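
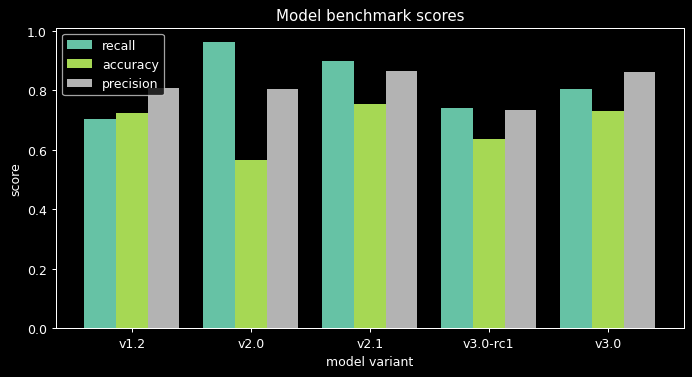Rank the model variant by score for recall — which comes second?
Top 3 for recall: v2.0 ≈ 1.0, v2.1 ≈ 0.9, v3.0 ≈ 0.8.

v2.1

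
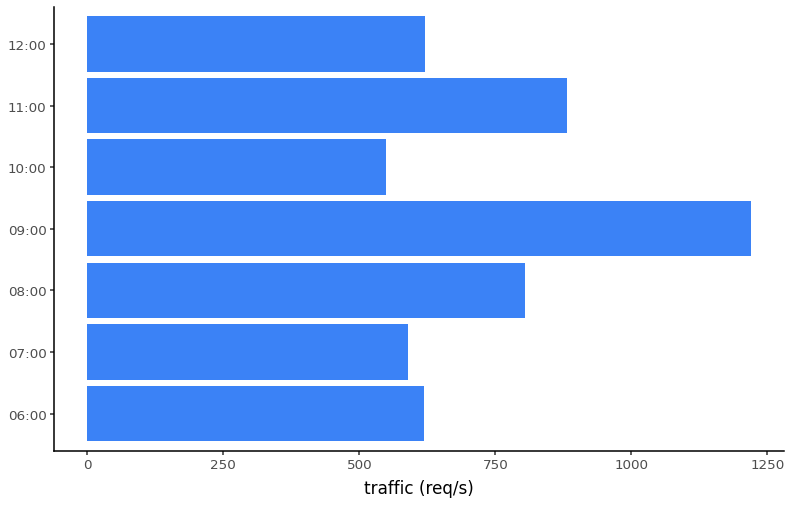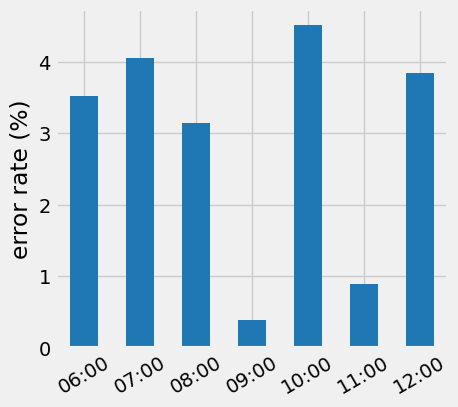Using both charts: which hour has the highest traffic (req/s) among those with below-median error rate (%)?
09:00

Chart 2 median error rate (%) ≈ 3.5; below-median hours: 08:00, 09:00, 11:00. Among those, 09:00 has the highest traffic (req/s) (≈ 1200).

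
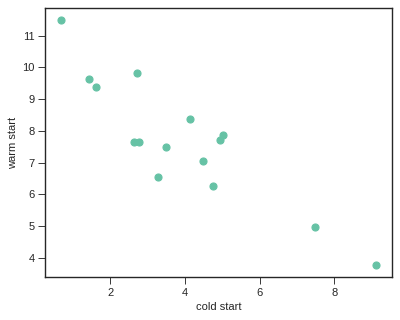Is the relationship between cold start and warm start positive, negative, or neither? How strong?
Points are negatively correlated; strong (|r| ≈ 0.9).

negative, strong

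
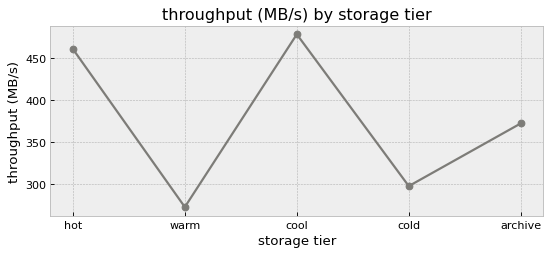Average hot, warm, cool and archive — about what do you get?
(460 + 280 + 480 + 380) / 4 ≈ 400.

≈ 400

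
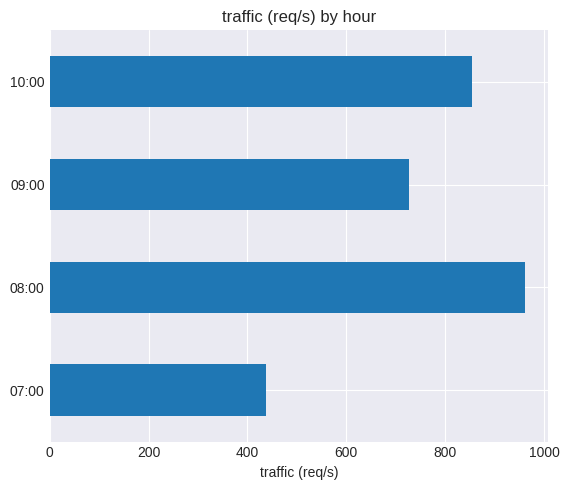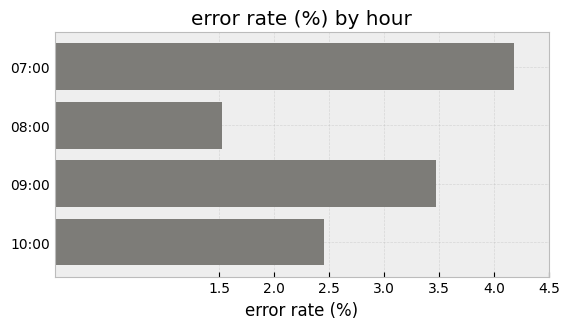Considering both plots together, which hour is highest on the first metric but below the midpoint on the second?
Chart 2 median error rate (%) ≈ 3; below-median hours: 08:00, 10:00. Among those, 08:00 has the highest traffic (req/s) (≈ 1000).

08:00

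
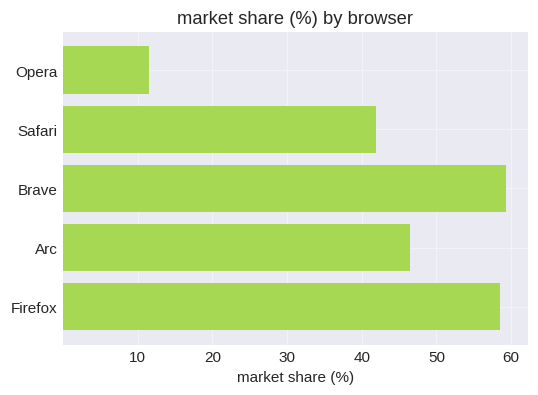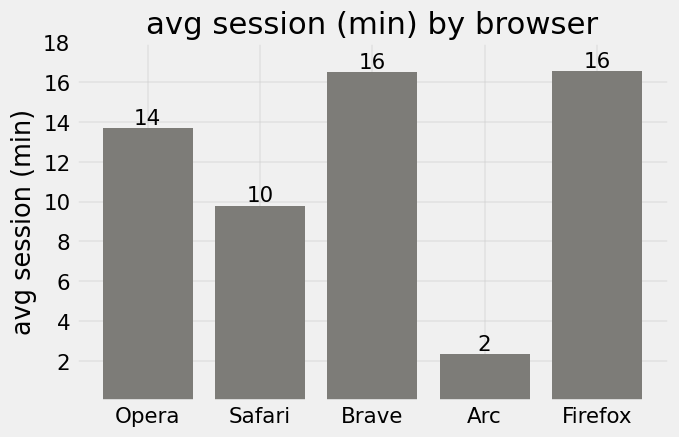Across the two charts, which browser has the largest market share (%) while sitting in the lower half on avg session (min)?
Chart 2 median avg session (min) ≈ 14; below-median browsers: Safari, Arc. Among those, Arc has the highest market share (%) (≈ 50).

Arc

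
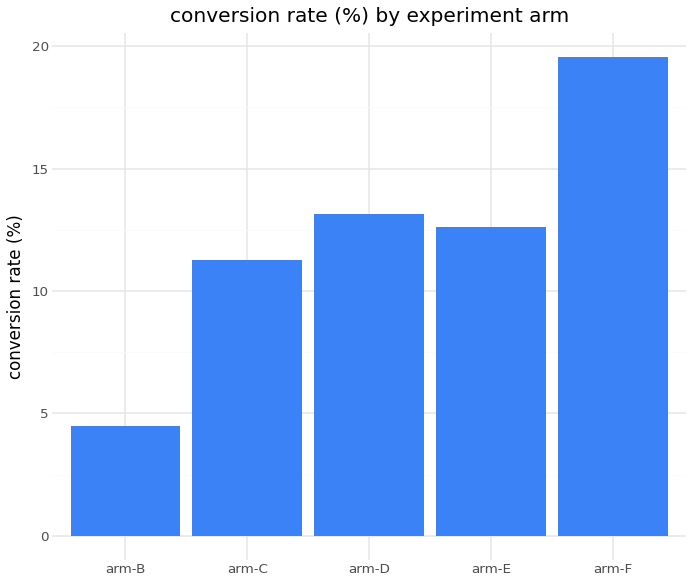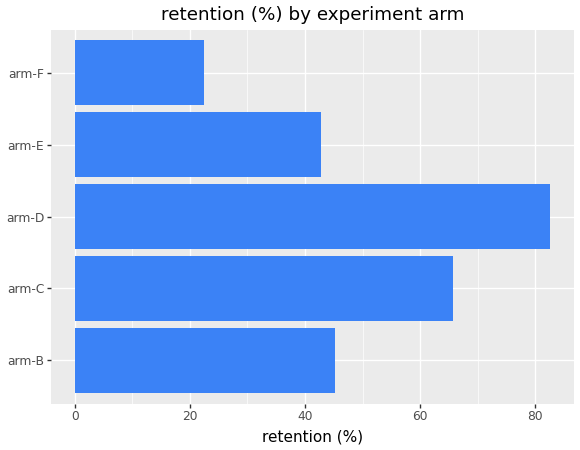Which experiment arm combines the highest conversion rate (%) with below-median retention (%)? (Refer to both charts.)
Chart 2 median retention (%) ≈ 50; below-median experiment arms: arm-E, arm-F. Among those, arm-F has the highest conversion rate (%) (≈ 20).

arm-F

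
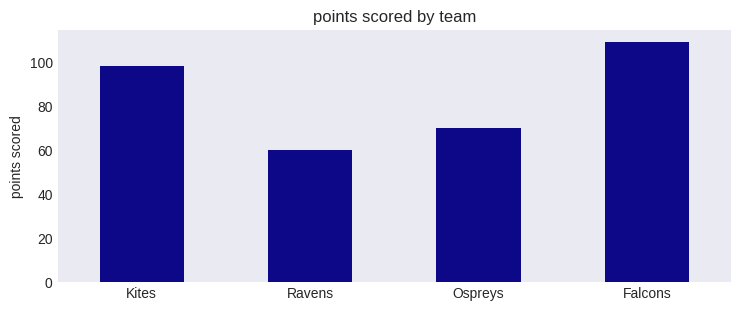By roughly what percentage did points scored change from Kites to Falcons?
≈ +10%

Kites ≈ 100, Falcons ≈ 110; (110 − 100) / 100 ≈ +10%.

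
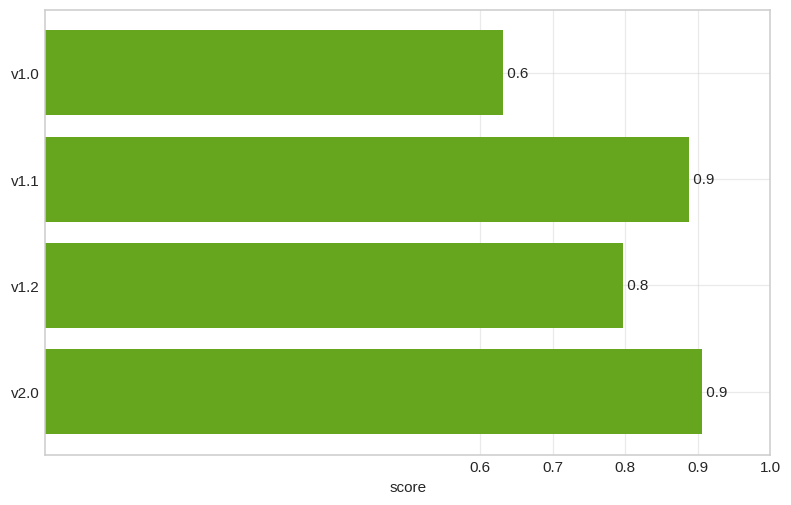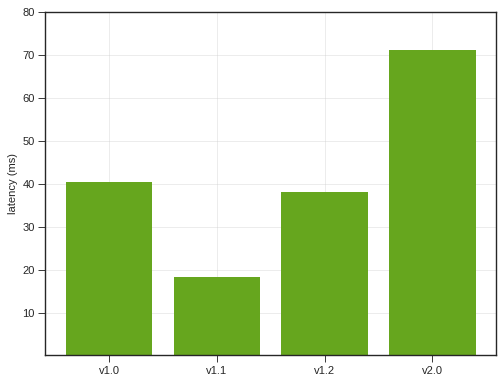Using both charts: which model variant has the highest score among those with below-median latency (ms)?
v1.1

Chart 2 median latency (ms) ≈ 40; below-median model variants: v1.1, v1.2. Among those, v1.1 has the highest score (≈ 0.9).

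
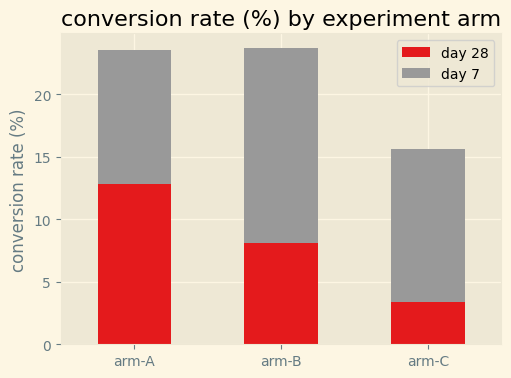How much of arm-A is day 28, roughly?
≈ 12

day 28 top ≈ 12, bottom ≈ 0; segment ≈ 12.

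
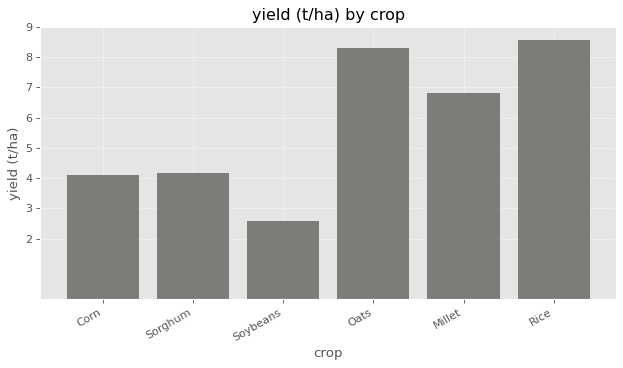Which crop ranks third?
Millet

Top 4: Rice ≈ 9, Oats ≈ 8, Millet ≈ 7, Sorghum ≈ 4.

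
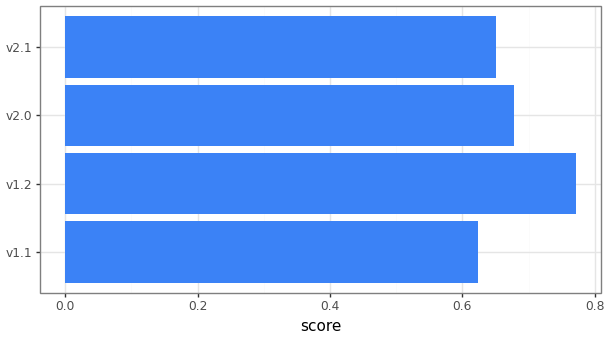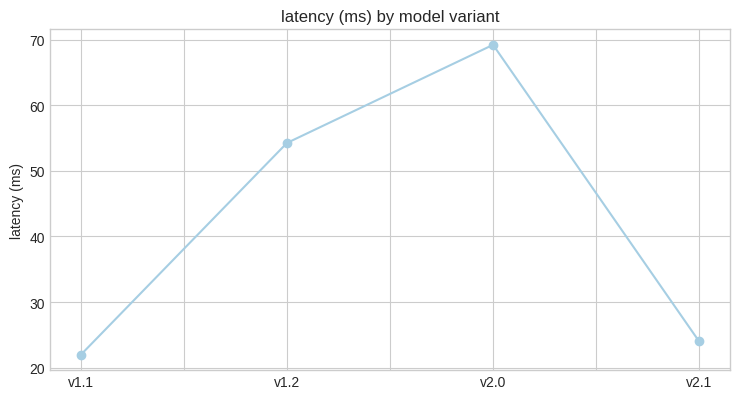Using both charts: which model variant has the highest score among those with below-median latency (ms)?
v2.1

Chart 2 median latency (ms) ≈ 40; below-median model variants: v1.1, v2.1. Among those, v2.1 has the highest score (≈ 0.7).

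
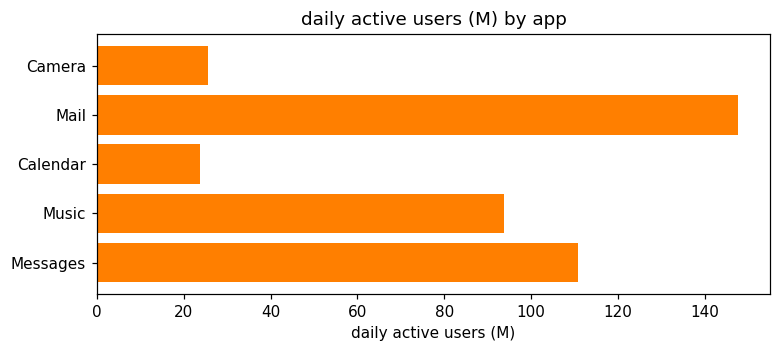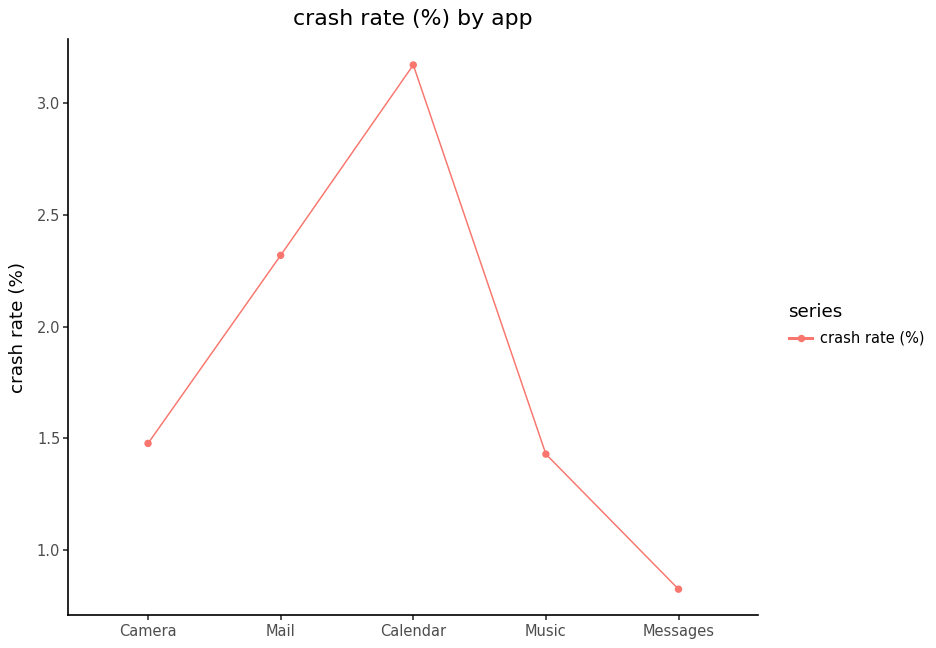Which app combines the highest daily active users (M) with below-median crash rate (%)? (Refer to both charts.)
Messages

Chart 2 median crash rate (%) ≈ 1.5; below-median apps: Music, Messages. Among those, Messages has the highest daily active users (M) (≈ 120).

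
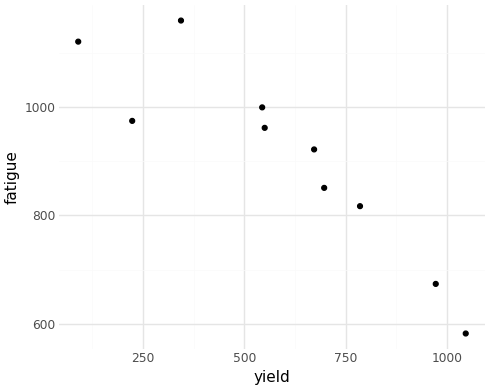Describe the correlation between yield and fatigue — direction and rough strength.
negative, strong

Points are negatively correlated; strong (|r| ≈ 0.9).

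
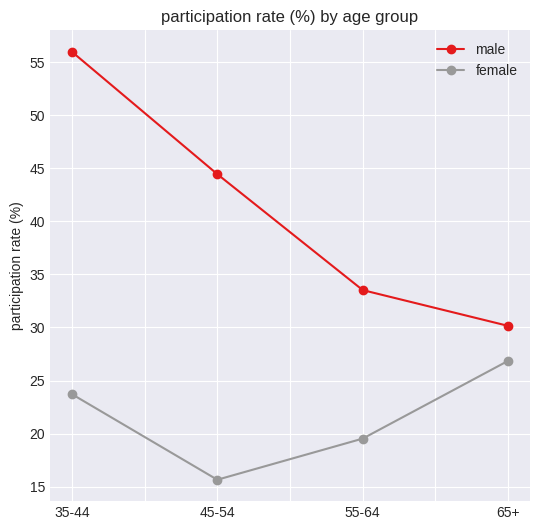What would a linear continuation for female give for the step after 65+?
Last three: 15, 20, 25 → slope ≈ 5/step → next ≈ 30.

≈ 30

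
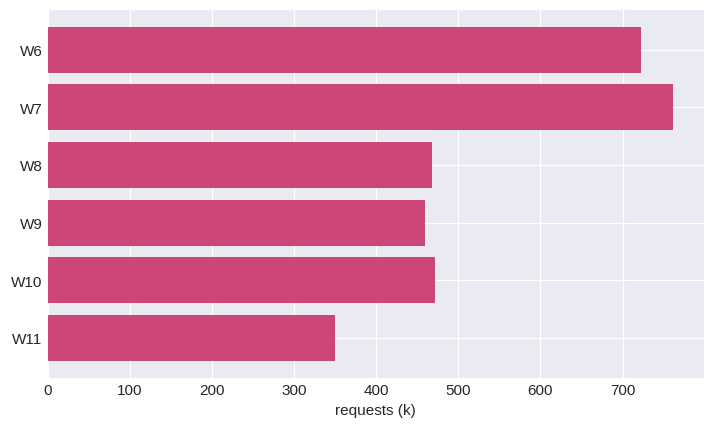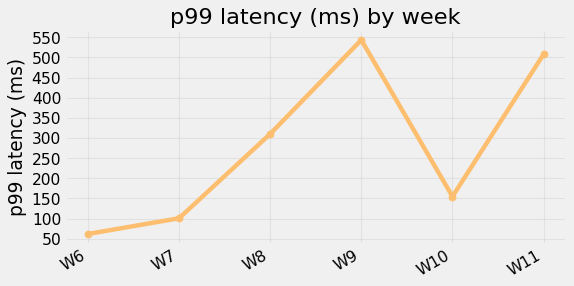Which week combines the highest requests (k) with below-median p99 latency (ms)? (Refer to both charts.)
W7

Chart 2 median p99 latency (ms) ≈ 250; below-median weeks: W6, W7, W10. Among those, W7 has the highest requests (k) (≈ 800).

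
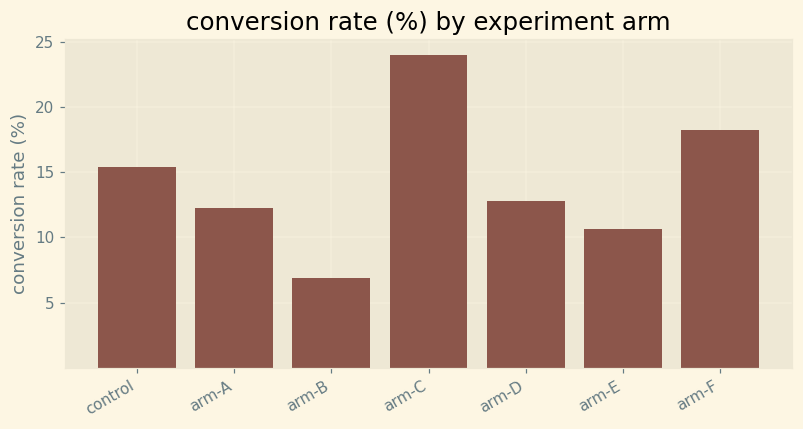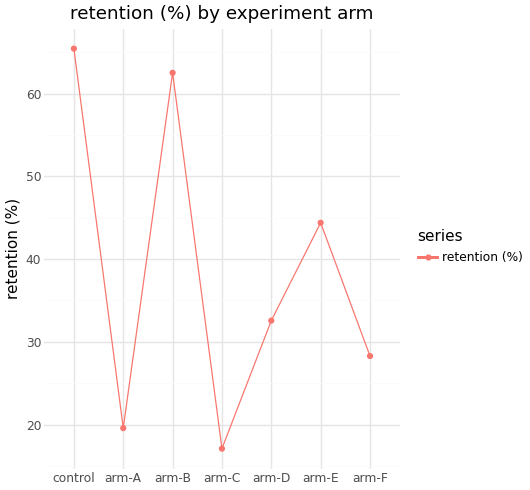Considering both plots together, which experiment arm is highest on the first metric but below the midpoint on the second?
Chart 2 median retention (%) ≈ 30; below-median experiment arms: arm-A, arm-C, arm-F. Among those, arm-C has the highest conversion rate (%) (≈ 25).

arm-C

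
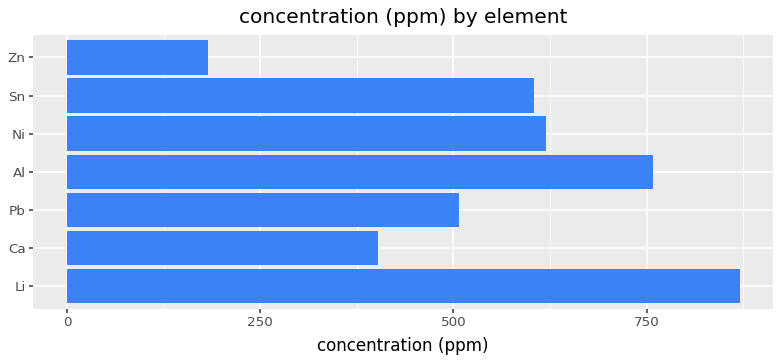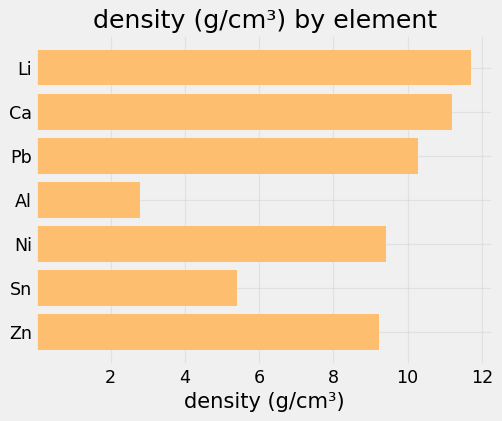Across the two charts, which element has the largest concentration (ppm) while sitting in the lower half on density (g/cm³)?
Chart 2 median density (g/cm³) ≈ 10; below-median elements: Al, Sn, Zn. Among those, Al has the highest concentration (ppm) (≈ 800).

Al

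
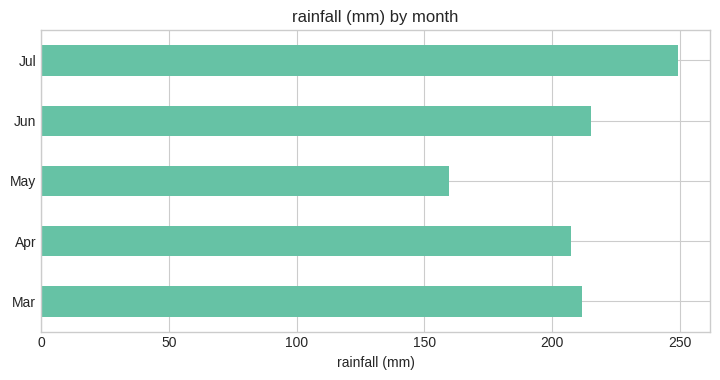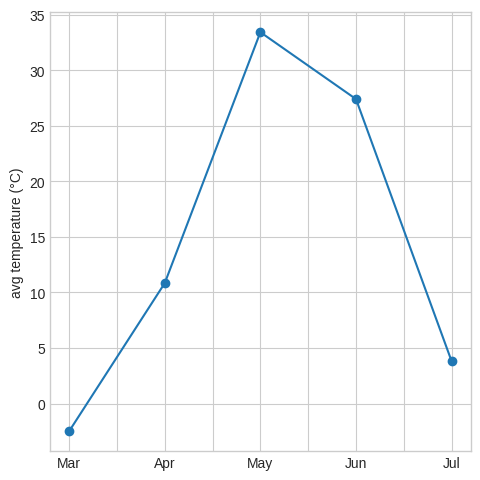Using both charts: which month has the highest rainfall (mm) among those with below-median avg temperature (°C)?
Jul

Chart 2 median avg temperature (°C) ≈ 10; below-median months: Mar, Jul. Among those, Jul has the highest rainfall (mm) (≈ 250).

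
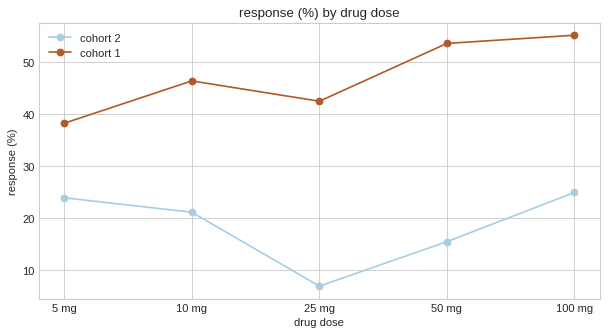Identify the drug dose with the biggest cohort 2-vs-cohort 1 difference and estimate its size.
50 mg: cohort 2 ≈ 15, cohort 1 ≈ 55 → gap ≈ 40. Next-largest (25 mg) is only ≈ 35.

50 mg, ≈ 40 %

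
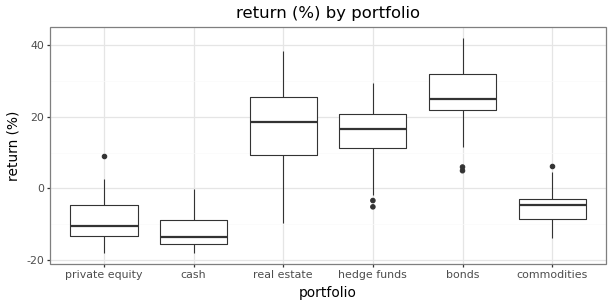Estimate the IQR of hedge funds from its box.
Q3 ≈ 20, Q1 ≈ 10; IQR ≈ 10.

≈ 10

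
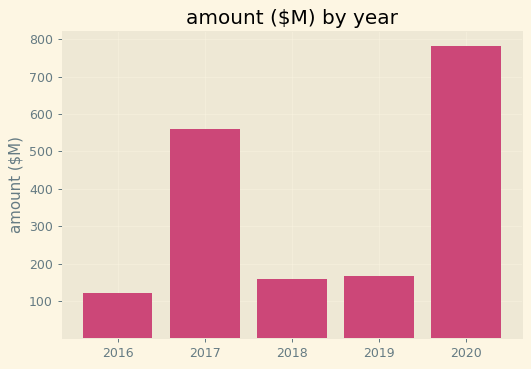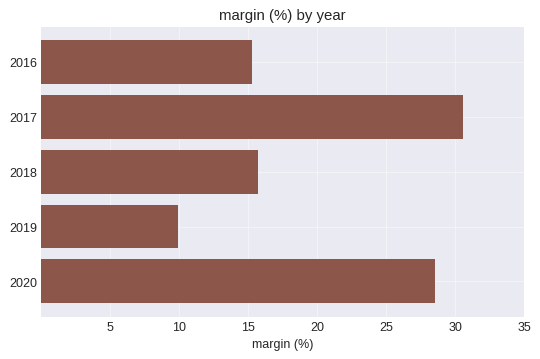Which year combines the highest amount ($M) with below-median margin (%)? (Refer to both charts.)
2019

Chart 2 median margin (%) ≈ 15; below-median years: 2016, 2019. Among those, 2019 has the highest amount ($M) (≈ 200).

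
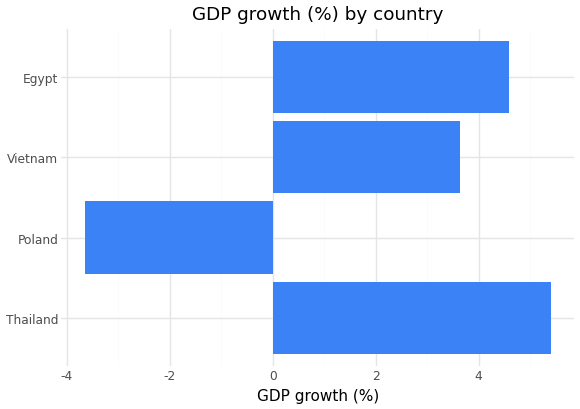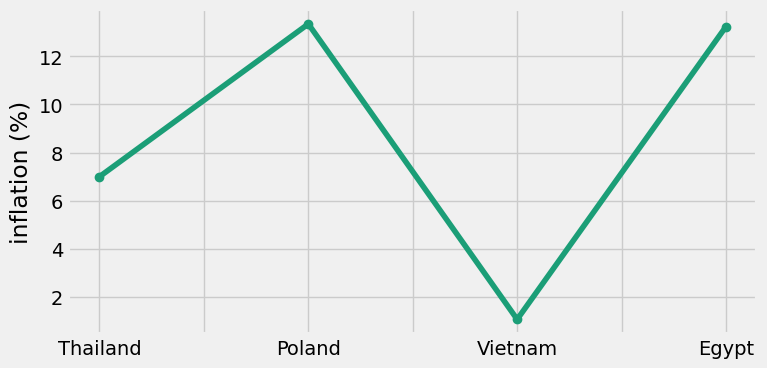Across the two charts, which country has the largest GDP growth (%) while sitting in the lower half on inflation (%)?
Chart 2 median inflation (%) ≈ 10; below-median countries: Thailand, Vietnam. Among those, Thailand has the highest GDP growth (%) (≈ 5.5).

Thailand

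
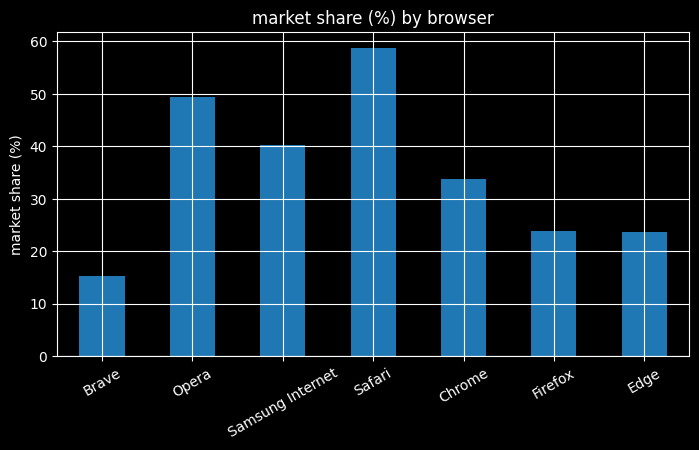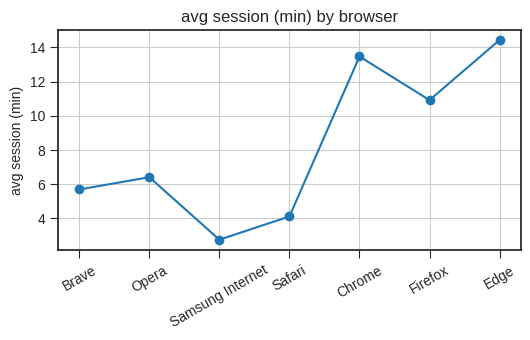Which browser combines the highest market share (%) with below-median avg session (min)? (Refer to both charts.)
Safari

Chart 2 median avg session (min) ≈ 6; below-median browsers: Brave, Samsung Internet, Safari. Among those, Safari has the highest market share (%) (≈ 60).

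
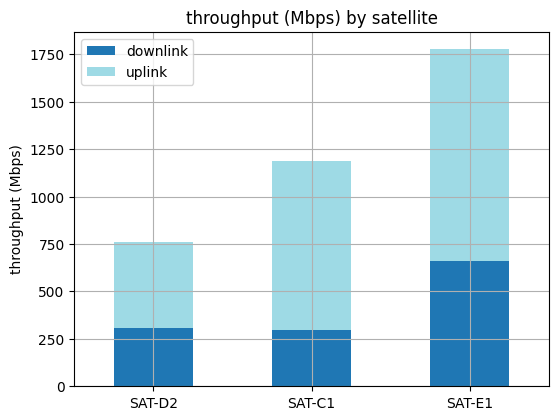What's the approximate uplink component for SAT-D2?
≈ 400

uplink top ≈ 800, bottom ≈ 400; segment ≈ 400.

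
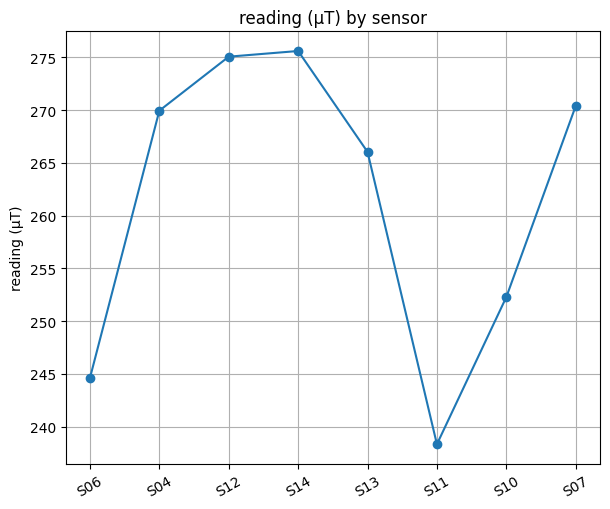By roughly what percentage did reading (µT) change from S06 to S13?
S06 ≈ 245, S13 ≈ 265; (265 − 245) / 245 ≈ +8.2%.

≈ +8.2%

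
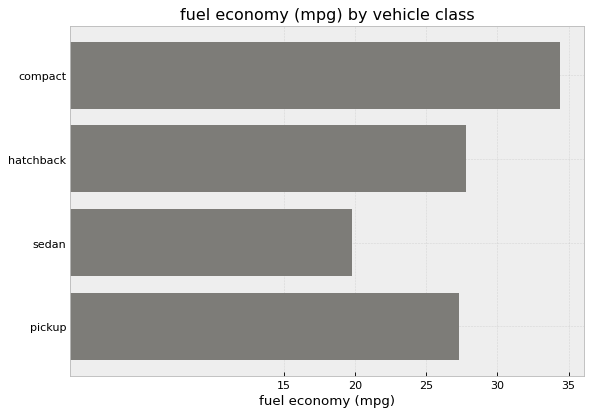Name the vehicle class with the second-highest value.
hatchback

Top 3: compact ≈ 35, hatchback ≈ 30, pickup ≈ 25.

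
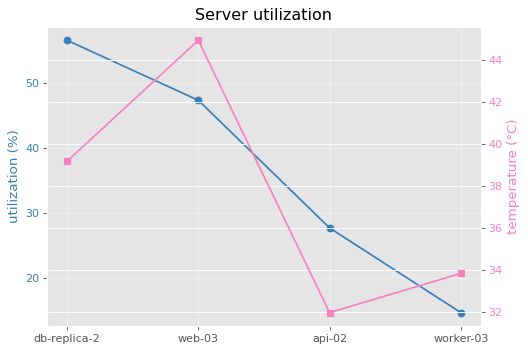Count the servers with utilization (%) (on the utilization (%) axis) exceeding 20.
Above 20: db-replica-2, web-03, api-02.

3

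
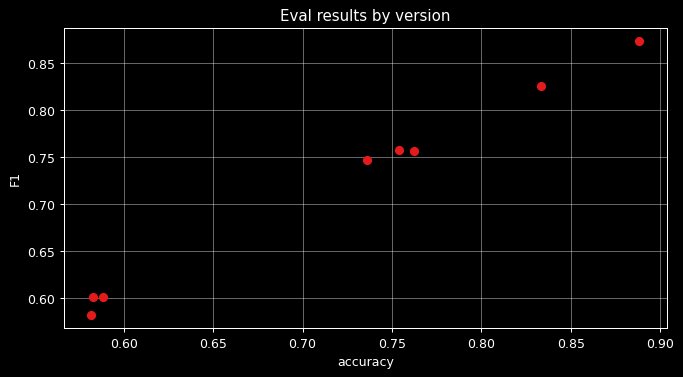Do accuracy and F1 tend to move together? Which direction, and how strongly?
Points are positively correlated; strong (|r| ≈ 1.0).

positive, strong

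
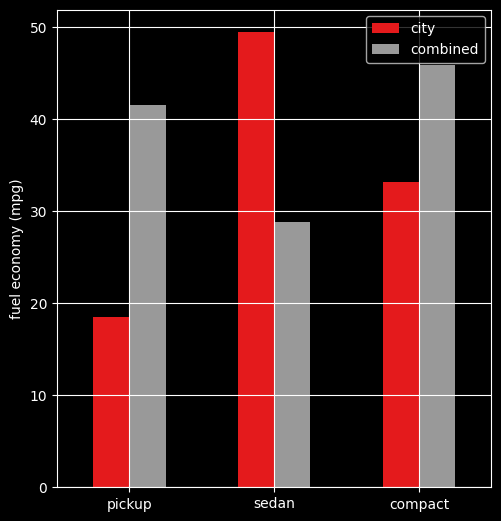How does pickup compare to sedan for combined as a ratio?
≈ 1.33×

pickup ≈ 40, sedan ≈ 30; 40/30 ≈ 1.33.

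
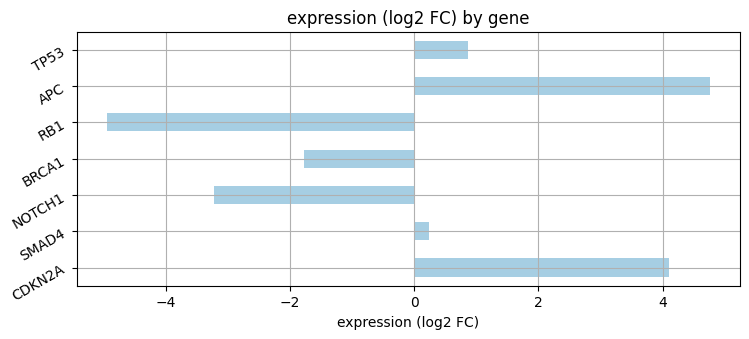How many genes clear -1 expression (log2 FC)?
Above -1: CDKN2A, SMAD4, APC, TP53.

4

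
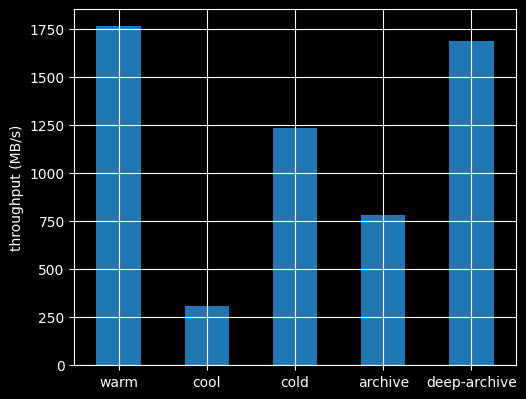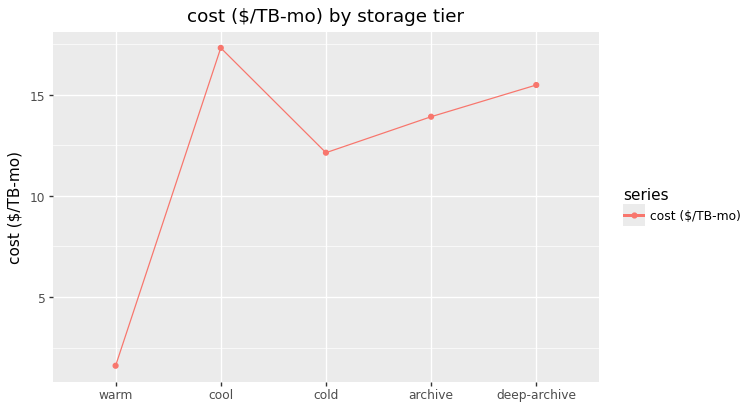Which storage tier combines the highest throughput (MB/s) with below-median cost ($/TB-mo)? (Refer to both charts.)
warm

Chart 2 median cost ($/TB-mo) ≈ 14; below-median storage tiers: warm, cold. Among those, warm has the highest throughput (MB/s) (≈ 1800).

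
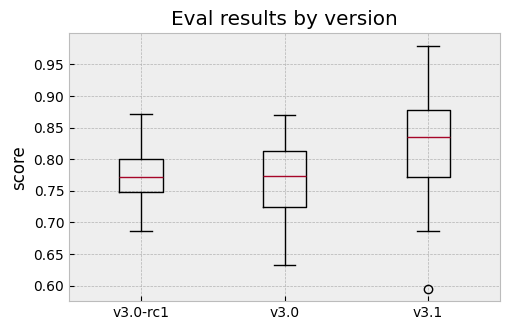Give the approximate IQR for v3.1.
Q3 ≈ 0.88, Q1 ≈ 0.77; IQR ≈ 0.11.

≈ 0.11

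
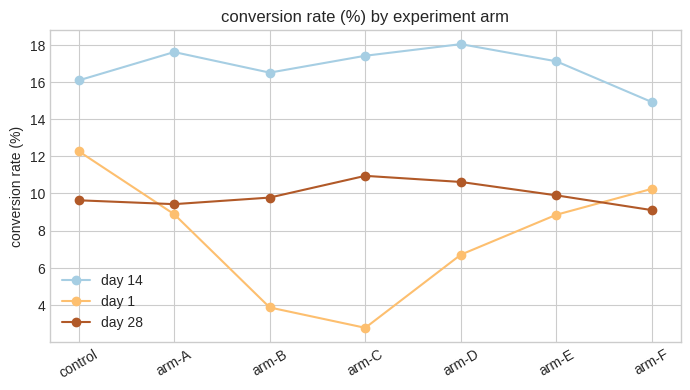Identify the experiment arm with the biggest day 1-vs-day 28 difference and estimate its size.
arm-C, ≈ 8 %

arm-C: day 1 ≈ 2, day 28 ≈ 10 → gap ≈ 8. Next-largest (arm-B) is only ≈ 6.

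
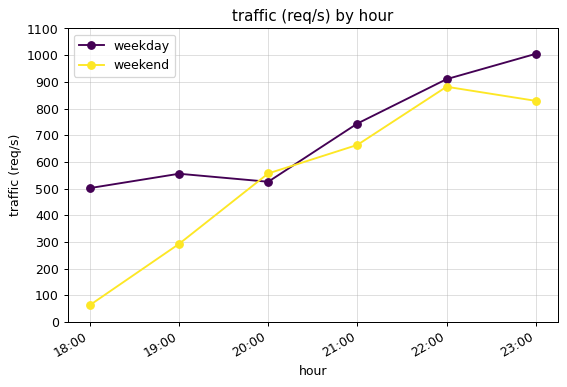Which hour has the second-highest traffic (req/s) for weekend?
23:00

Top 3 for weekend: 22:00 ≈ 900, 23:00 ≈ 800, 21:00 ≈ 700.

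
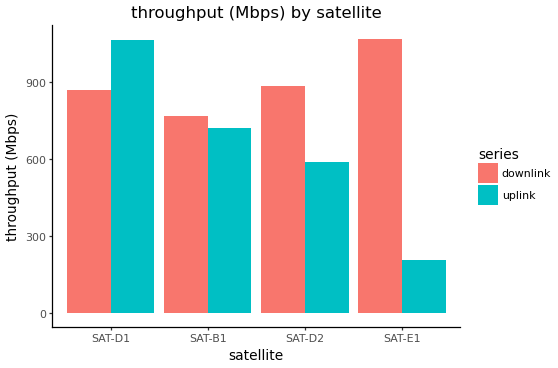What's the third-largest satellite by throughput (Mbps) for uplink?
Top 4 for uplink: SAT-D1 ≈ 1100, SAT-B1 ≈ 700, SAT-D2 ≈ 600, SAT-E1 ≈ 200.

SAT-D2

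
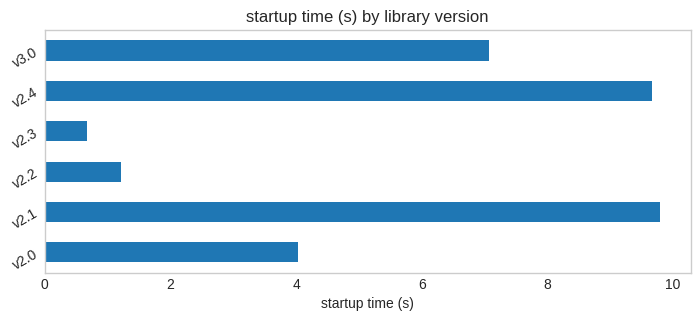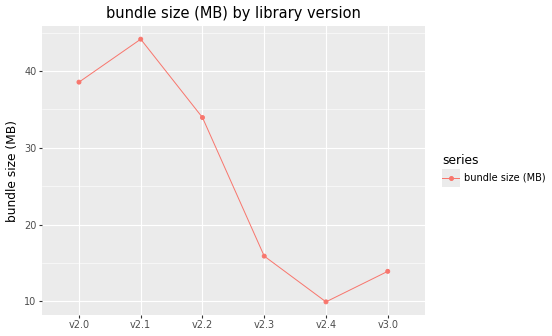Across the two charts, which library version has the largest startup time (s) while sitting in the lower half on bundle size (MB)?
v2.4

Chart 2 median bundle size (MB) ≈ 25; below-median library versions: v2.3, v2.4, v3.0. Among those, v2.4 has the highest startup time (s) (≈ 10).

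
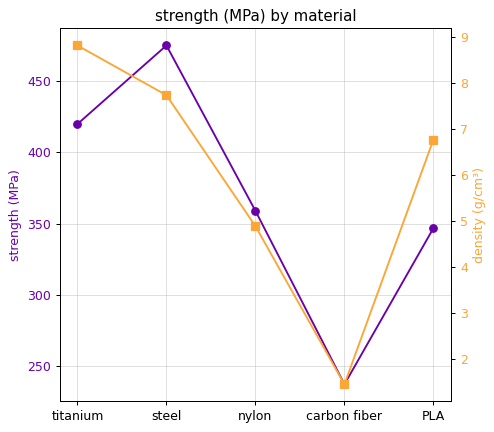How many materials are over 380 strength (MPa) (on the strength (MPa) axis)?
2

Above 380: titanium, steel.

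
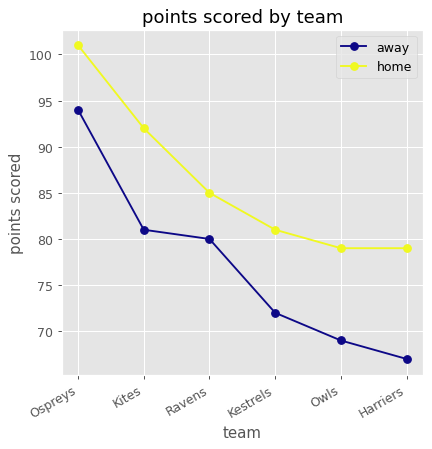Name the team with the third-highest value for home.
Ravens

Top 4 for home: Ospreys ≈ 100, Kites ≈ 90, Ravens ≈ 85, Kestrels ≈ 80.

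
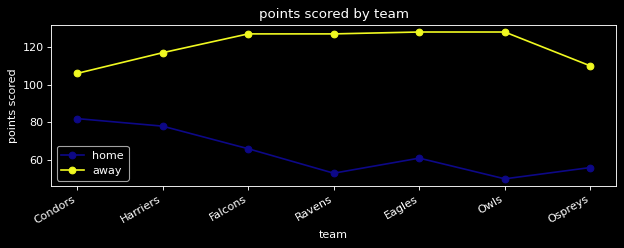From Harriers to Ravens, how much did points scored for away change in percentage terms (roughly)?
Harriers ≈ 120, Ravens ≈ 130; (130 − 120) / 120 ≈ +8.3%.

≈ +8.3%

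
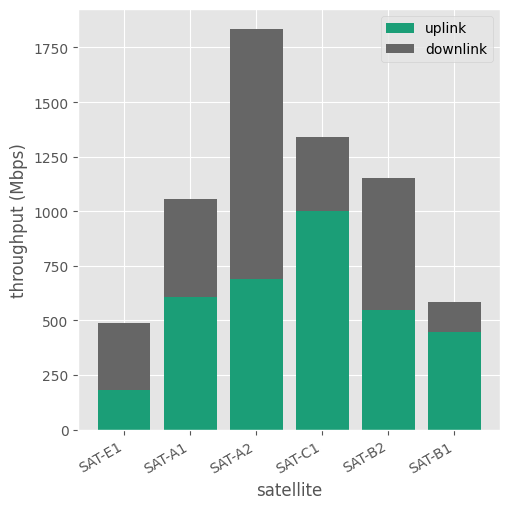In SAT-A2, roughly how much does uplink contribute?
uplink top ≈ 600, bottom ≈ 0; segment ≈ 600.

≈ 600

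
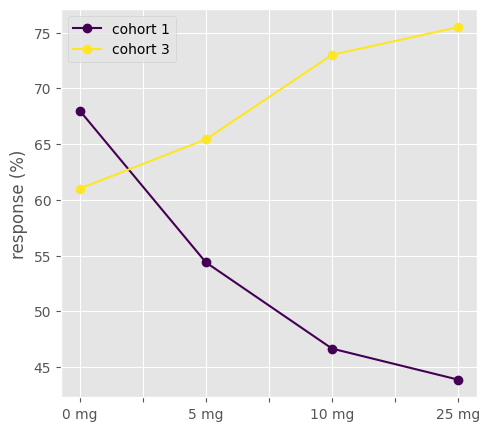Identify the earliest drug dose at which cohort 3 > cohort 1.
5 mg

0 mg: cohort 3 ≈ 60 vs cohort 1 ≈ 70 (not yet); 5 mg: cohort 3 ≈ 65 vs cohort 1 ≈ 55 (first crossover).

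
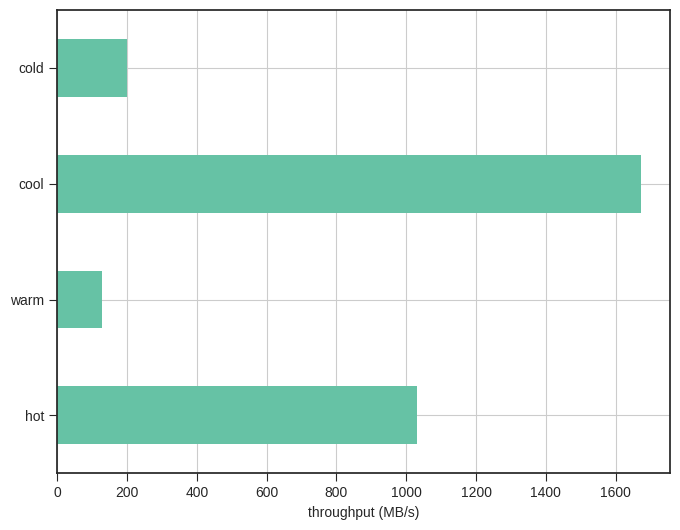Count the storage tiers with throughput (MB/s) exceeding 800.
2

Above 800: hot, cool.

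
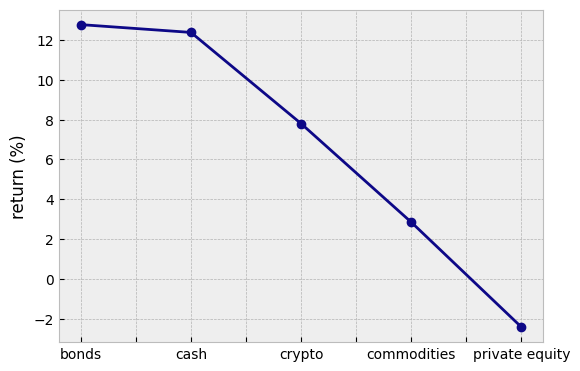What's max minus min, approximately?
Max bonds ≈ 12, min private equity ≈ -2; range ≈ 14.

≈ 14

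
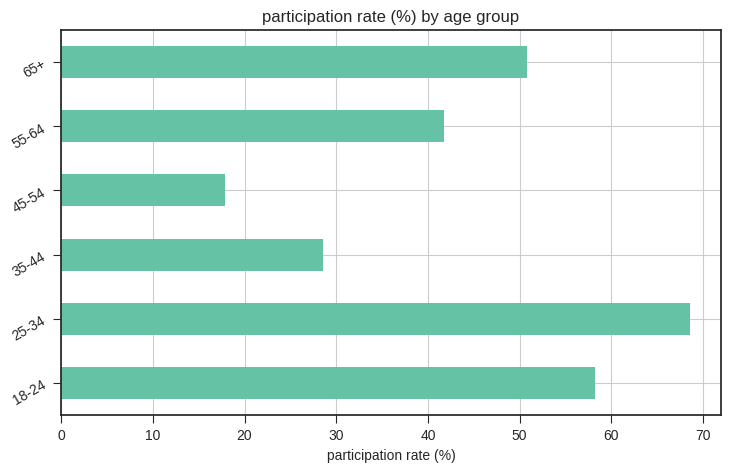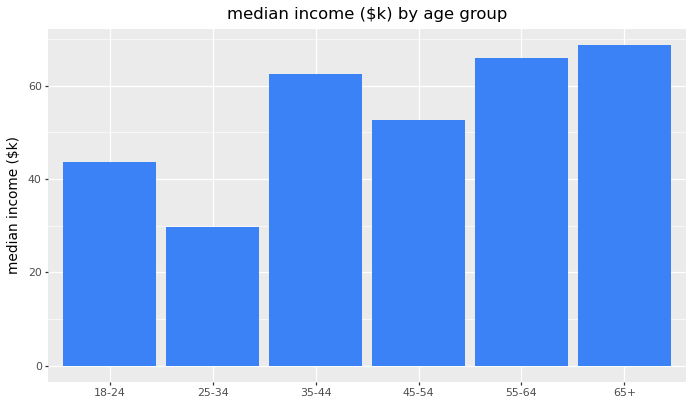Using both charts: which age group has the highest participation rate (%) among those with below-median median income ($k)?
25-34

Chart 2 median median income ($k) ≈ 60; below-median age groups: 18-24, 25-34, 45-54. Among those, 25-34 has the highest participation rate (%) (≈ 70).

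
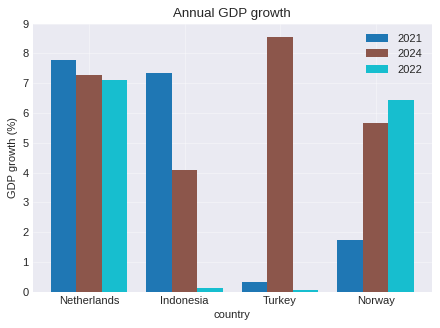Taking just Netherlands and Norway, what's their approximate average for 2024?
(7 + 6) / 2 ≈ 6.

≈ 6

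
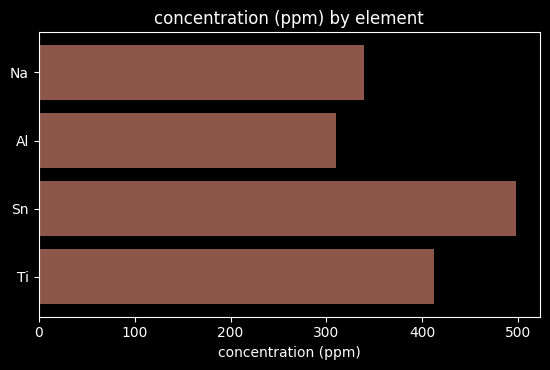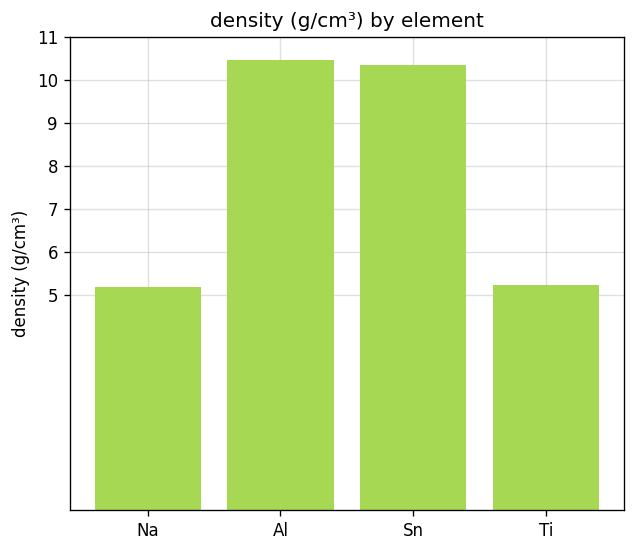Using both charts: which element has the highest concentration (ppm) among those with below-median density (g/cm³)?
Ti

Chart 2 median density (g/cm³) ≈ 8; below-median elements: Na, Ti. Among those, Ti has the highest concentration (ppm) (≈ 400).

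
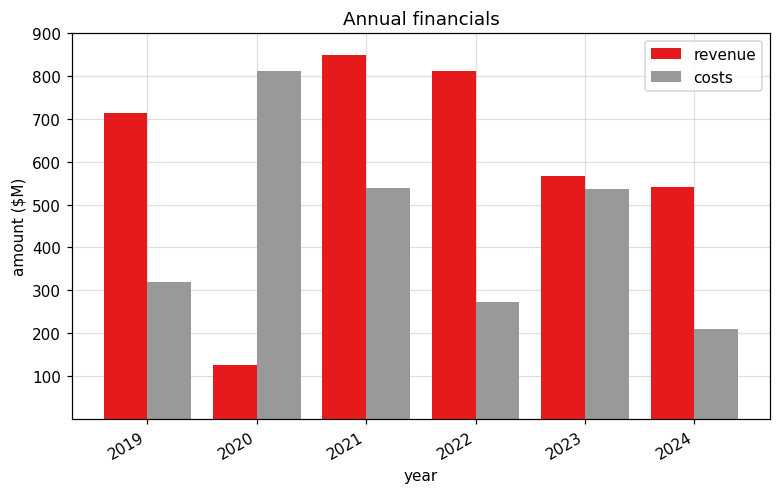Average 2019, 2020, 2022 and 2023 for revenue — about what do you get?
(700 + 100 + 800 + 600) / 4 ≈ 550.

≈ 550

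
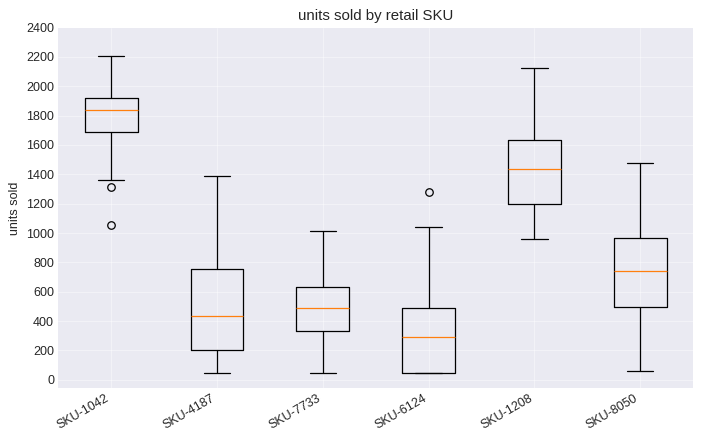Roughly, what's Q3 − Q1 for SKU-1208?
Q3 ≈ 1600, Q1 ≈ 1200; IQR ≈ 400.

≈ 400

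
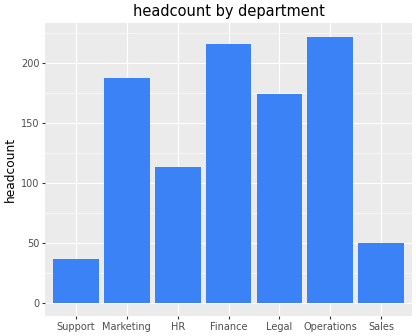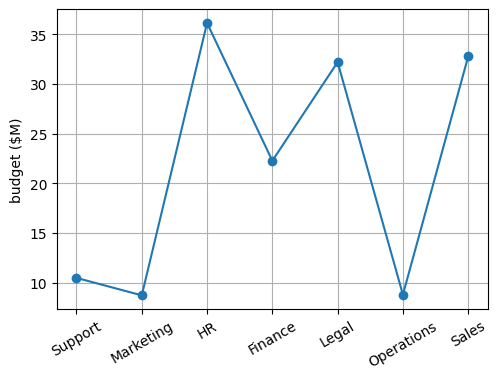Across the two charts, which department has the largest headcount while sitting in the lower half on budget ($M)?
Operations

Chart 2 median budget ($M) ≈ 20; below-median departments: Support, Marketing, Operations. Among those, Operations has the highest headcount (≈ 225).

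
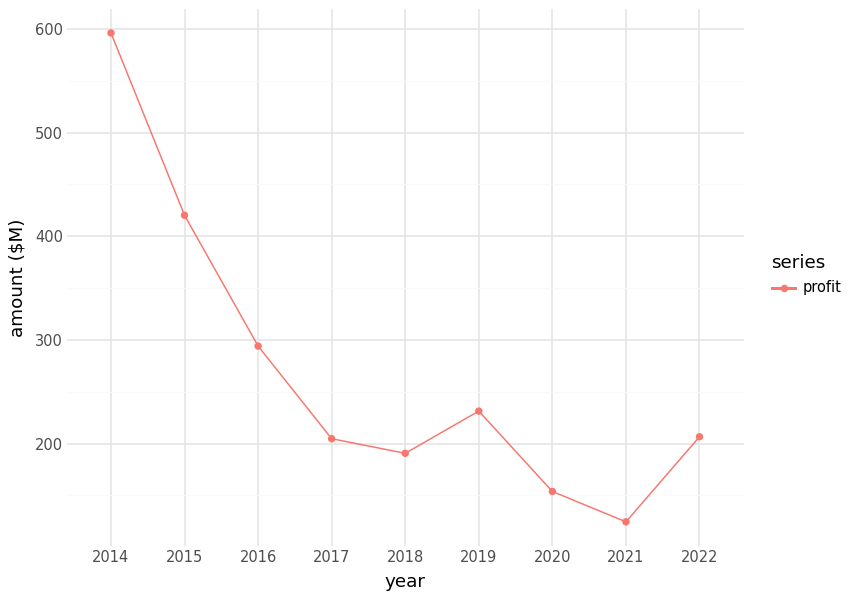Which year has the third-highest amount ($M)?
2016

Top 4: 2014 ≈ 600, 2015 ≈ 400, 2016 ≈ 300, 2019 ≈ 250.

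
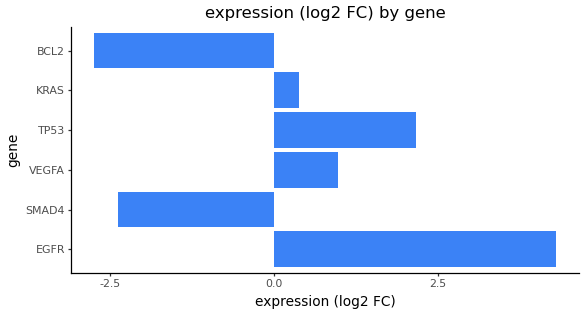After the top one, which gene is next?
TP53

Top 3: EGFR ≈ 4, TP53 ≈ 2, VEGFA ≈ 1.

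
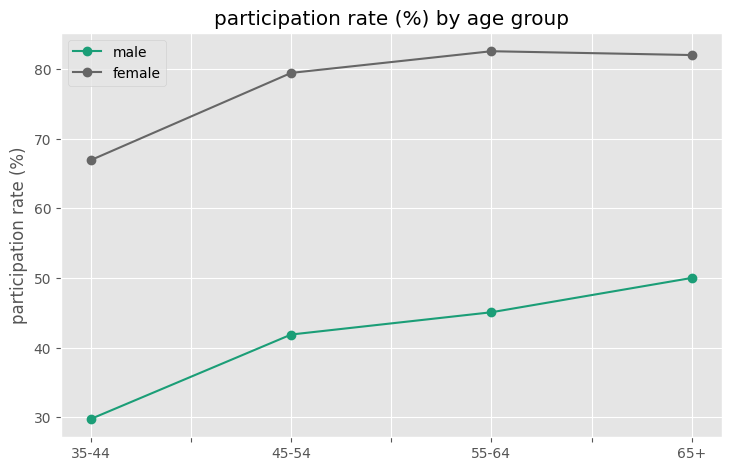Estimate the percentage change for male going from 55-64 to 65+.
≈ +11.1%

55-64 ≈ 45, 65+ ≈ 50; (50 − 45) / 45 ≈ +11.1%.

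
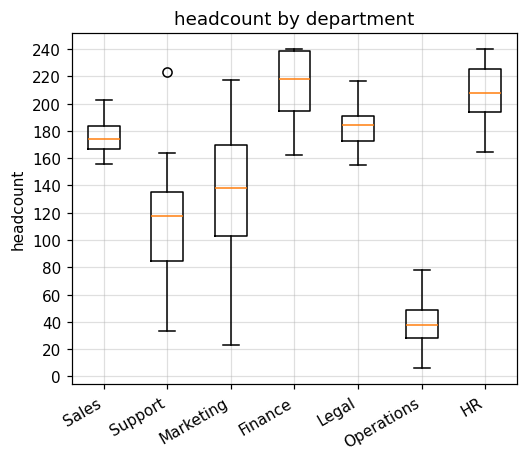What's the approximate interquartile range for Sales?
≈ 20

Q3 ≈ 180, Q1 ≈ 160; IQR ≈ 20.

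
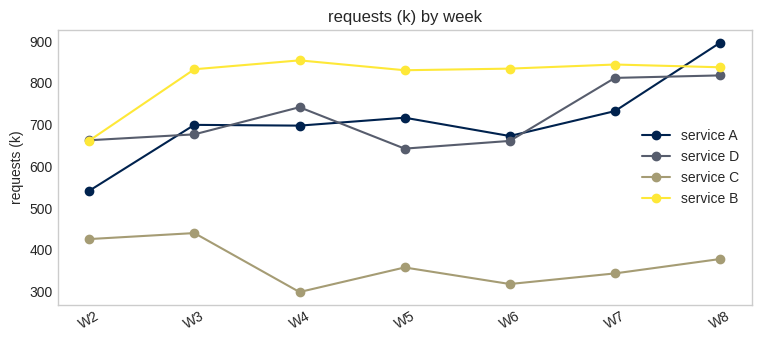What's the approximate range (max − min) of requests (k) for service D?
Max W8 ≈ 800, min W5 ≈ 650; range ≈ 150.

≈ 150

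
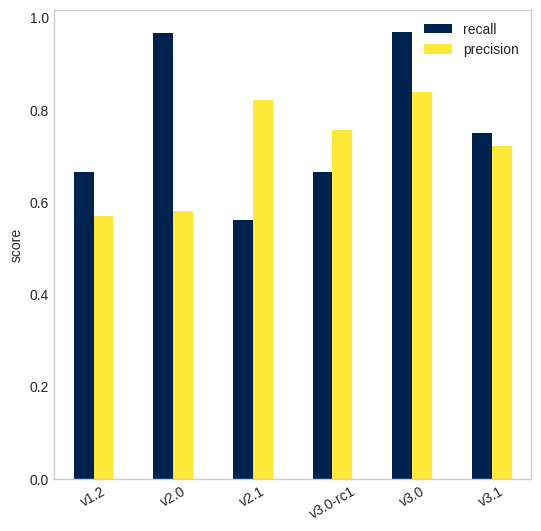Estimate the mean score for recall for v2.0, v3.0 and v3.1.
(1.0 + 1.0 + 0.8) / 3 ≈ 0.93.

≈ 0.93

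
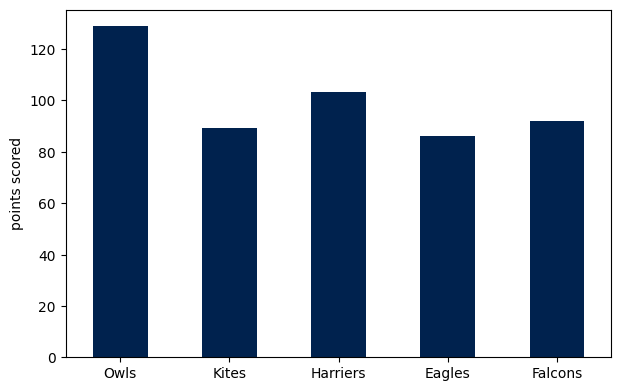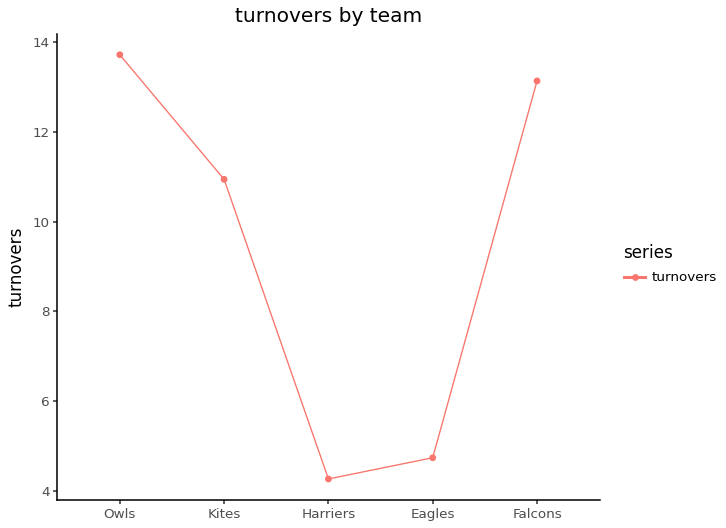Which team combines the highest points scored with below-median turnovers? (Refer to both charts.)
Chart 2 median turnovers ≈ 10; below-median teams: Harriers, Eagles. Among those, Harriers has the highest points scored (≈ 100).

Harriers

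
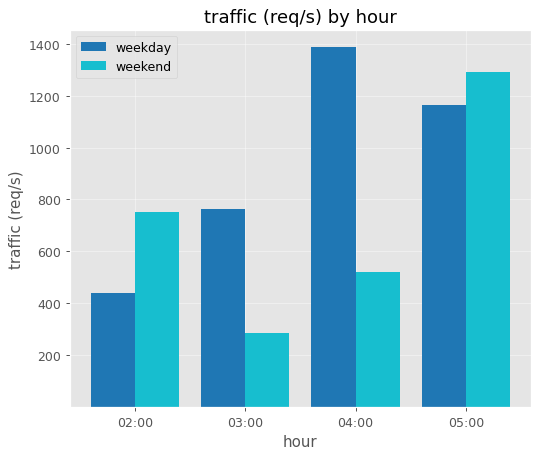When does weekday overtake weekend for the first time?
02:00: weekday ≈ 400 vs weekend ≈ 800 (not yet); 03:00: weekday ≈ 800 vs weekend ≈ 200 (first crossover).

03:00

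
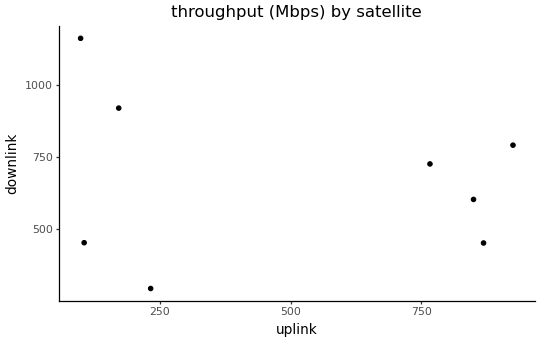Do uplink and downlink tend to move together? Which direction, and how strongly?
Points are roughly uncorrelated; weak (|r| ≈ 0.2).

no clear correlation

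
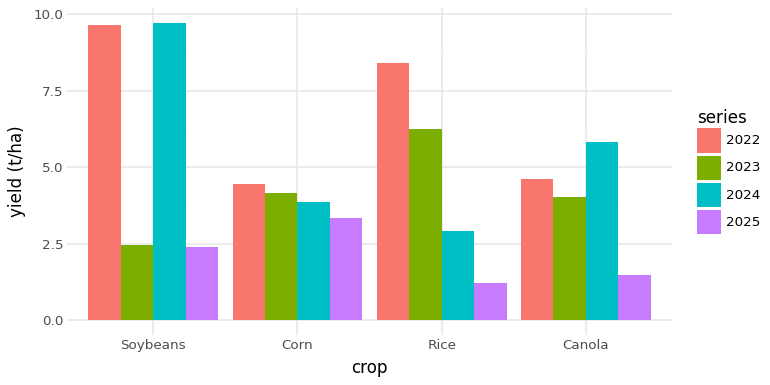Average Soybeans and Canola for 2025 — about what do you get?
(2 + 1) / 2 ≈ 2.

≈ 2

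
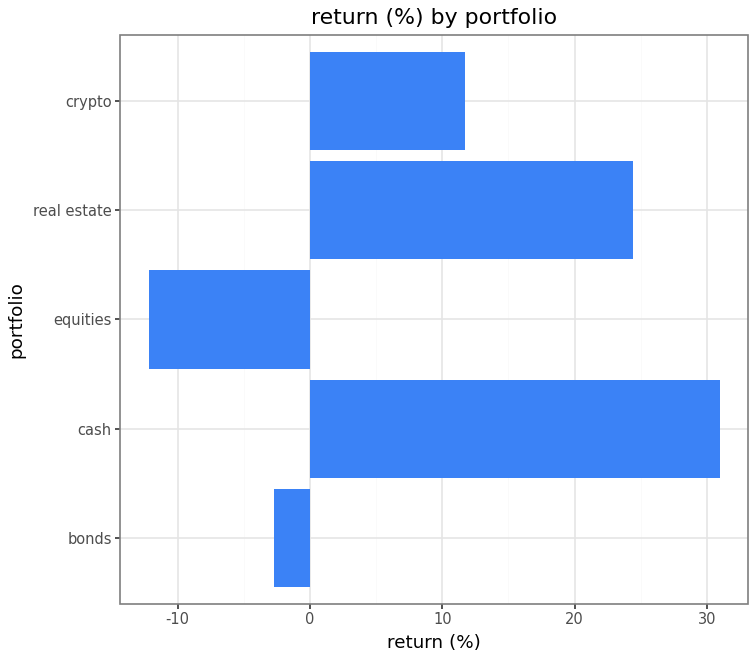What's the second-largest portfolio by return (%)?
real estate

Top 3: cash ≈ 30, real estate ≈ 25, crypto ≈ 10.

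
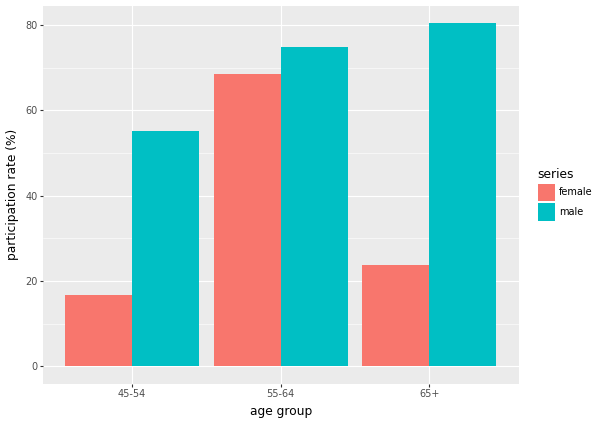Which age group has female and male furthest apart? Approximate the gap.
65+, ≈ 60 %

65+: female ≈ 20, male ≈ 80 → gap ≈ 60. Next-largest (45-54) is only ≈ 40.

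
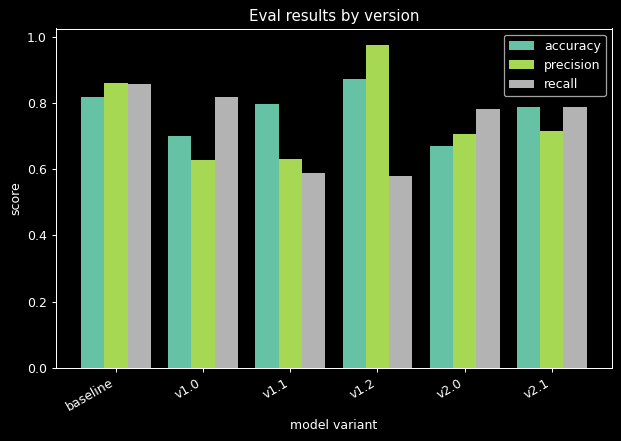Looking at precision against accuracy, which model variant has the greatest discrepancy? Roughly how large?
v1.1, ≈ 0.2

v1.1: precision ≈ 0.6, accuracy ≈ 0.8 → gap ≈ 0.2. Next-largest (v1.2) is only ≈ 0.1.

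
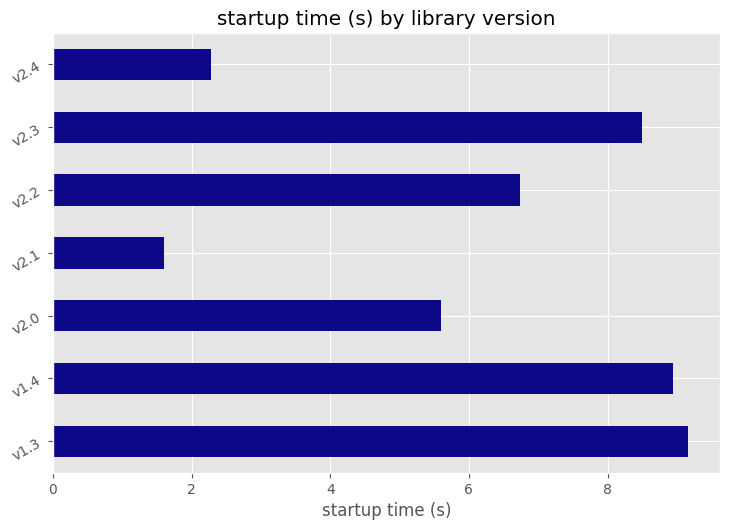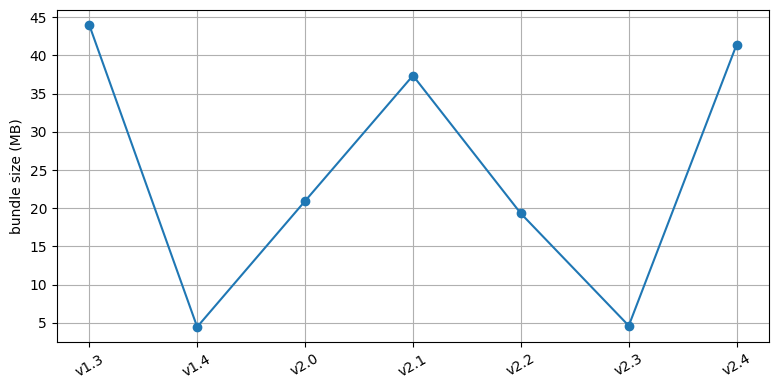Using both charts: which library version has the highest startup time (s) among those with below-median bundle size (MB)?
v1.4

Chart 2 median bundle size (MB) ≈ 20; below-median library versions: v1.4, v2.2, v2.3. Among those, v1.4 has the highest startup time (s) (≈ 9).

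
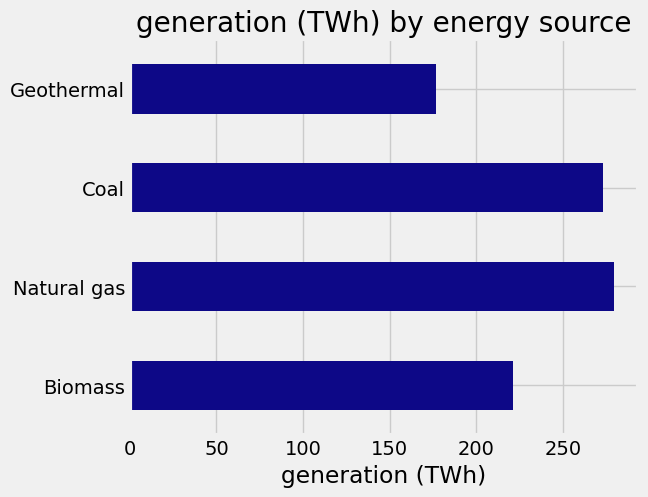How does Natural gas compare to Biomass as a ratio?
Natural gas ≈ 275, Biomass ≈ 225; 275/225 ≈ 1.22.

≈ 1.22×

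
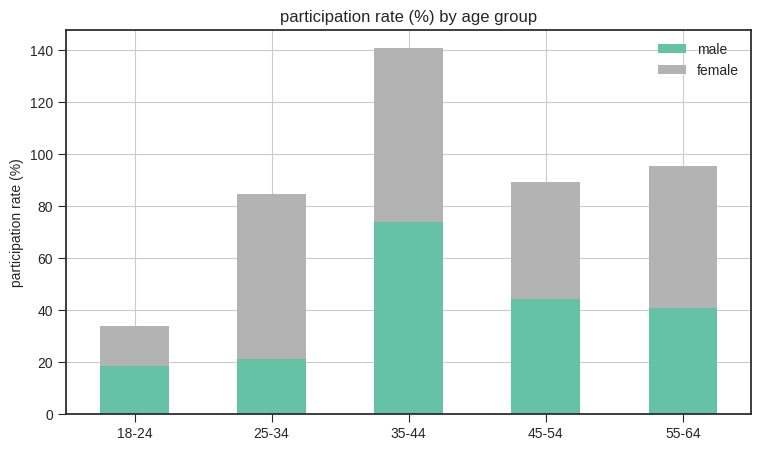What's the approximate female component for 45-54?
≈ 40

female top ≈ 80, bottom ≈ 40; segment ≈ 40.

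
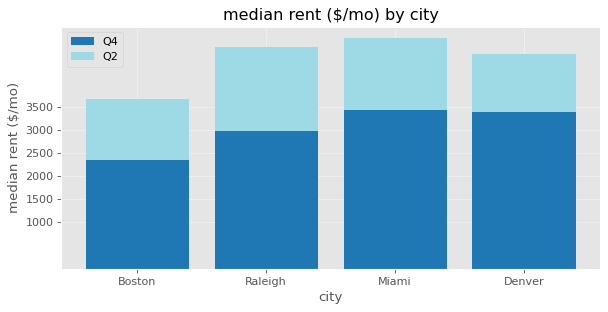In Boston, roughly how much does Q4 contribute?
≈ 2500

Q4 top ≈ 2500, bottom ≈ 0; segment ≈ 2500.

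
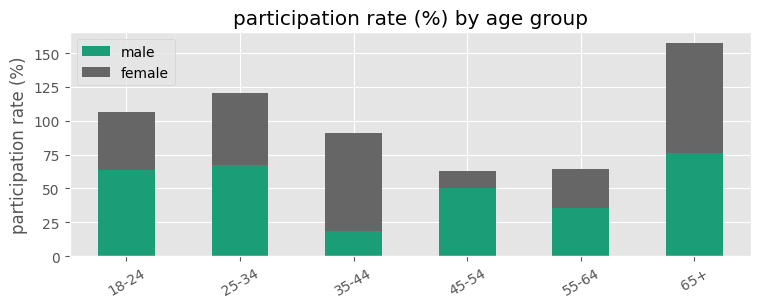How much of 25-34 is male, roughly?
≈ 60

male top ≈ 60, bottom ≈ 0; segment ≈ 60.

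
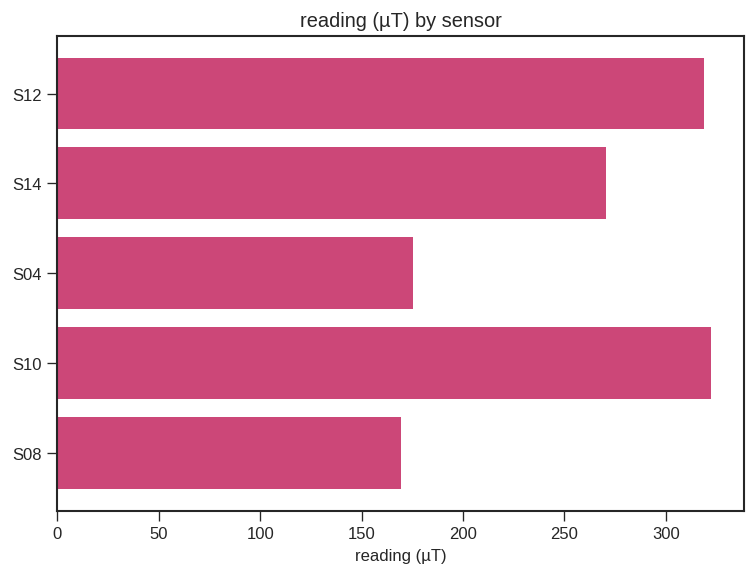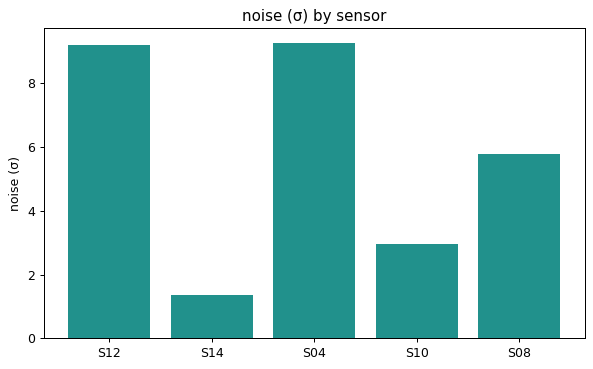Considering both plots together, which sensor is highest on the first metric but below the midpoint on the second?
S10

Chart 2 median noise (σ) ≈ 6; below-median sensors: S14, S10. Among those, S10 has the highest reading (µT) (≈ 300).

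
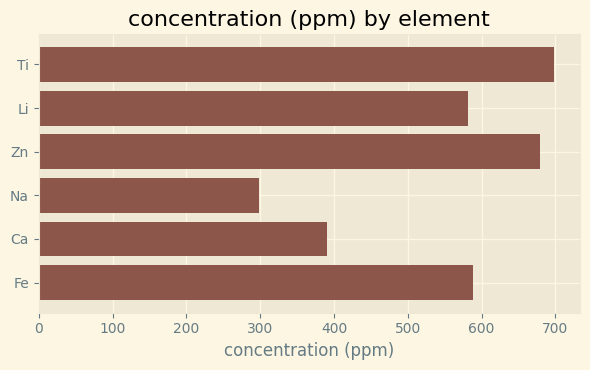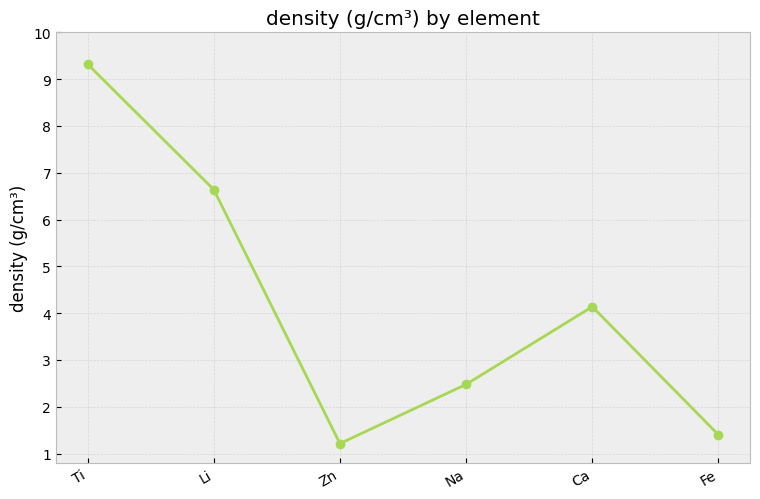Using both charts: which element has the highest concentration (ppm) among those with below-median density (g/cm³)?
Chart 2 median density (g/cm³) ≈ 3; below-median elements: Zn, Na, Fe. Among those, Zn has the highest concentration (ppm) (≈ 700).

Zn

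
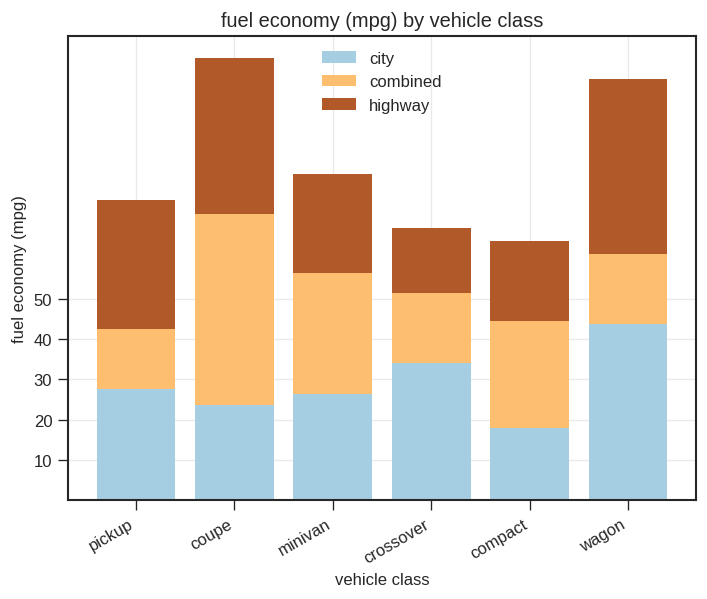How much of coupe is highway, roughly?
≈ 40

highway top ≈ 110, bottom ≈ 70; segment ≈ 40.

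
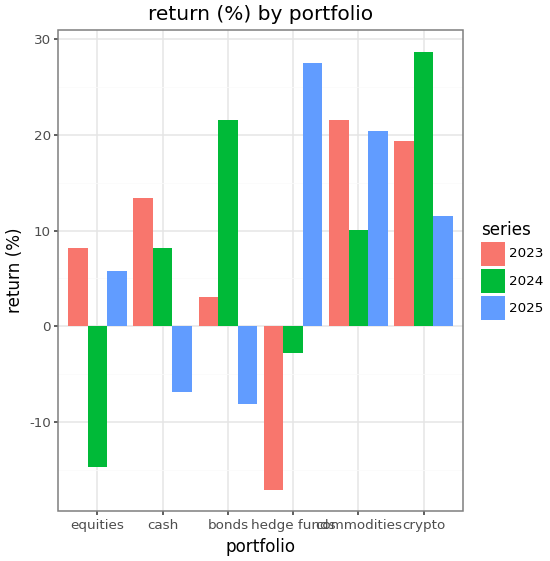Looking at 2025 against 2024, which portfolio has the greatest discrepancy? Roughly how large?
hedge funds: 2025 ≈ 30, 2024 ≈ -5 → gap ≈ 35. Next-largest (bonds) is only ≈ 30.

hedge funds, ≈ 35 %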